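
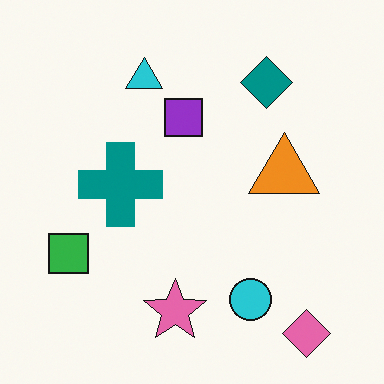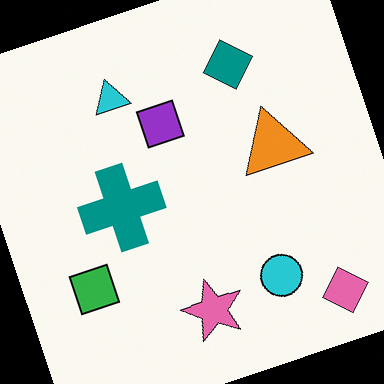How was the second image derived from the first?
The image was rotated counter-clockwise by a moderate amount.

Every shape is tilted by the same angle and the image corners show triangular fill wedges — a whole-image rotation by a non-right angle.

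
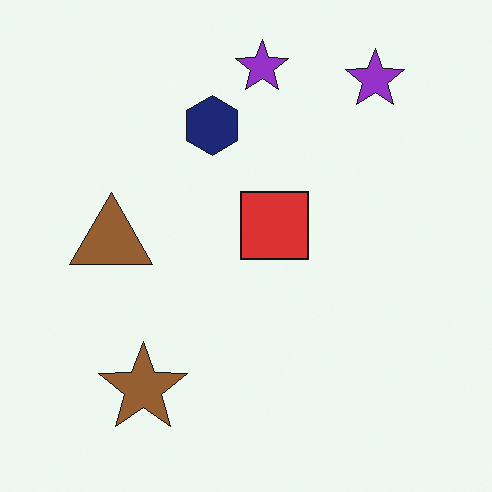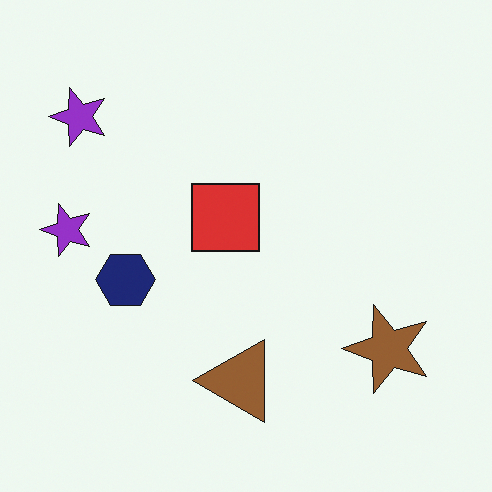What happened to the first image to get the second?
The transformation is: rotated 90° counter-clockwise.

The brown star sits in the bottom-left of the first image and the bottom-right of the second — consistent with a whole-image 90° counter-clockwise rotation.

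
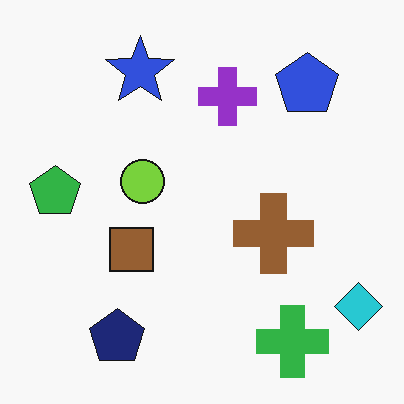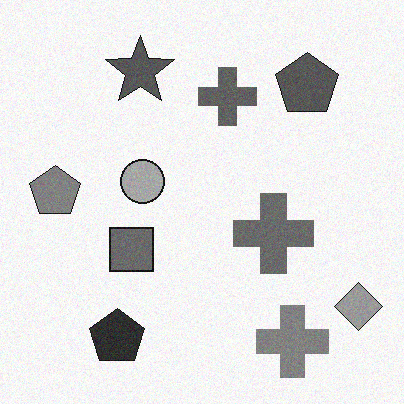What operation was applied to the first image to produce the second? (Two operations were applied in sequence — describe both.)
The transformation is: converted to grayscale, then degraded with subtle gaussian noise.

All color is removed — every shape is now a shade of grey. Random speckle covers the whole image, including the flat background.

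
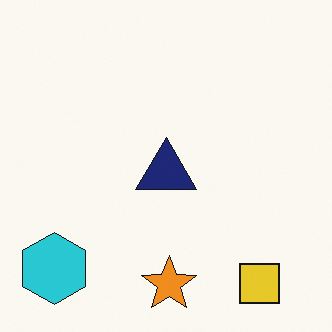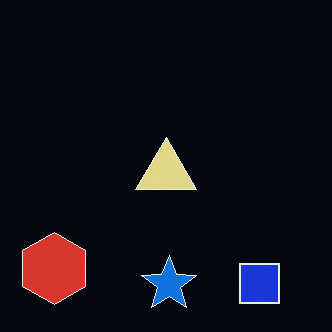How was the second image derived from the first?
It was color-inverted (negative).

The light background has become dark and every shape's color is its complement — a photographic negative.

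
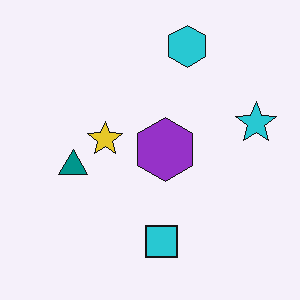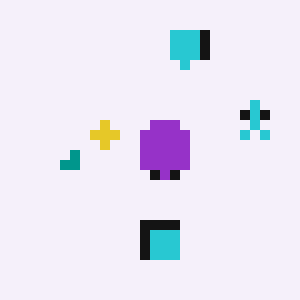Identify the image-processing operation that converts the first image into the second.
The transformation is: heavily pixelated into large blocks.

Shapes are reduced to large square blocks; fine edges and outlines are lost — a downscale-then-upscale (mosaic) effect.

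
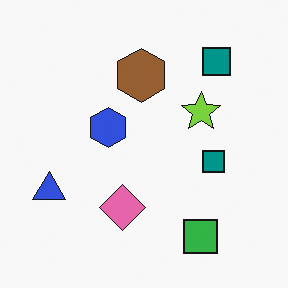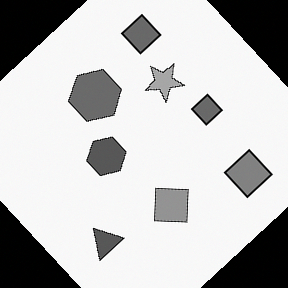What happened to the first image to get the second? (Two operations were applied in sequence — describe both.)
The second image is the first rotated counter-clockwise by a large amount — several tens of degrees, then converted to grayscale.

Every shape is tilted by the same angle and the image corners show triangular fill wedges — a whole-image rotation by a non-right angle. All color is removed — every shape is now a shade of grey.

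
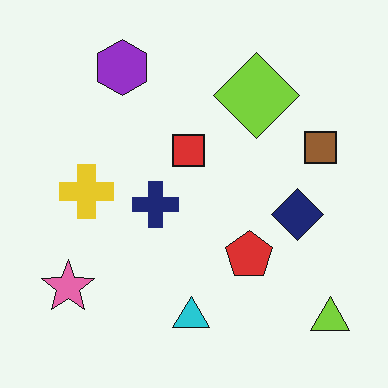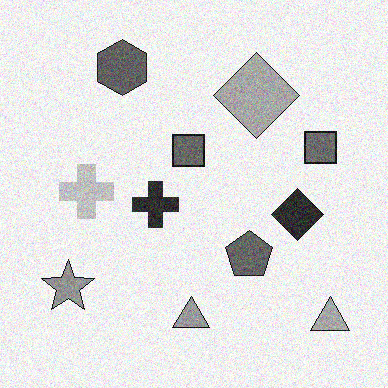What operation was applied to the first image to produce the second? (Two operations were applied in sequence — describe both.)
It was converted to grayscale, then degraded with visible gaussian noise.

All color is removed — every shape is now a shade of grey. Random speckle covers the whole image, including the flat background.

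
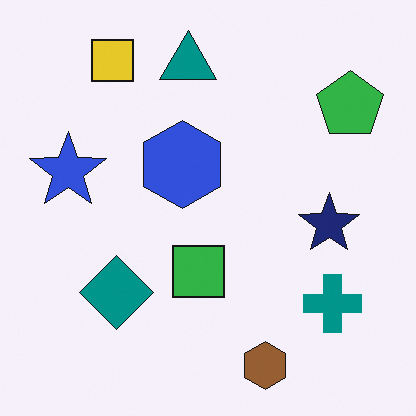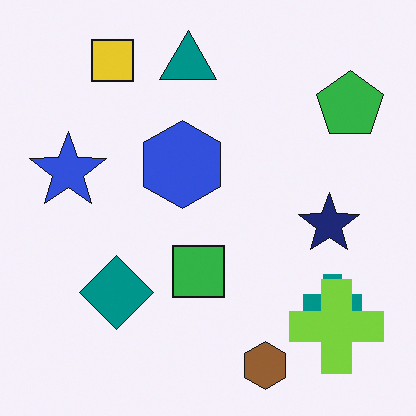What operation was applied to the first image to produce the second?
The image was overlaid with an additional lime cross.

A lime cross appears in the second image that is absent from the first.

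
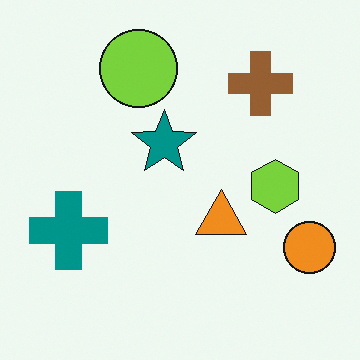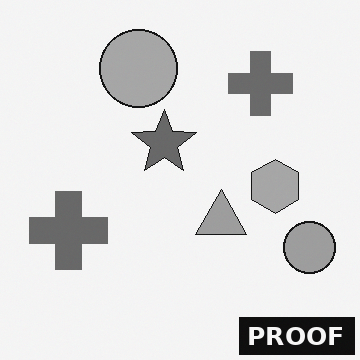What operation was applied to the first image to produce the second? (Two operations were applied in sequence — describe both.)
It was converted to grayscale, then watermarked with the text "PROOF" in the lower-right corner.

All color is removed — every shape is now a shade of grey. A dark label reading "PROOF" appears in the lower-right corner.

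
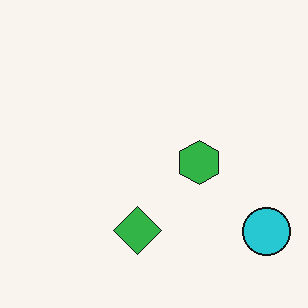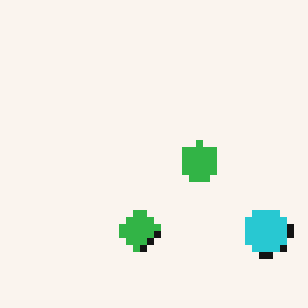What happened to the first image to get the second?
The transformation is: moderately pixelated.

Shapes are reduced to large square blocks; fine edges and outlines are lost — a downscale-then-upscale (mosaic) effect.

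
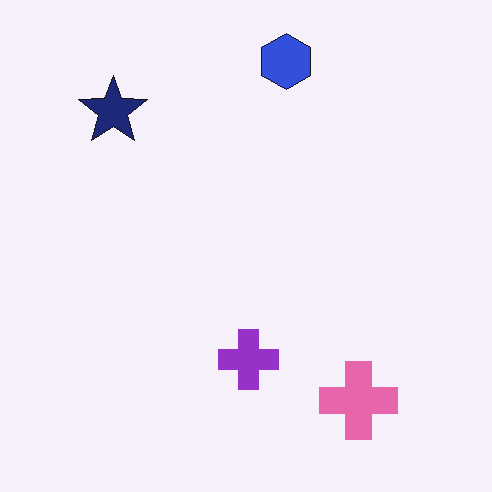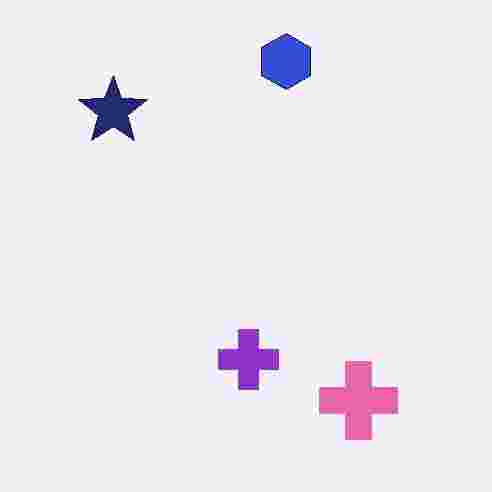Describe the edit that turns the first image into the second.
Degraded with heavy JPEG compression.

Blocky 8×8 compression artifacts appear around shape edges and the flat background shows ringing — characteristic JPEG degradation.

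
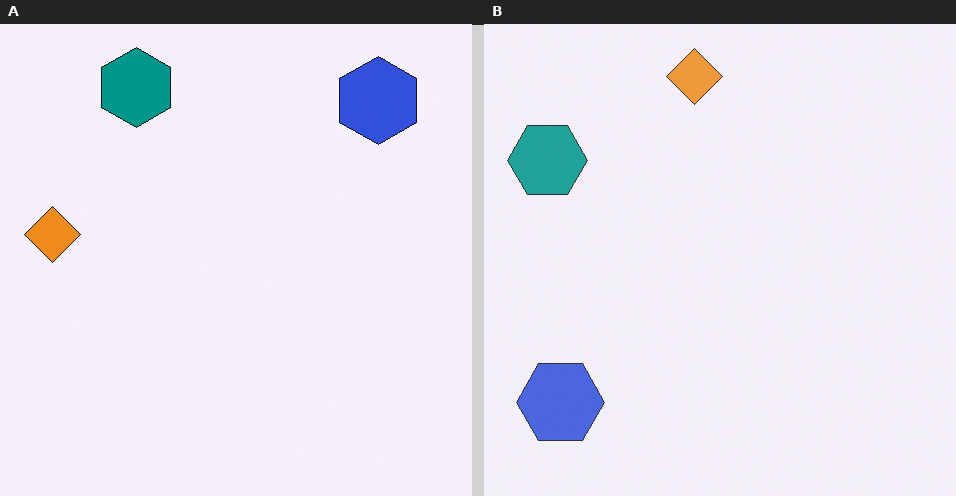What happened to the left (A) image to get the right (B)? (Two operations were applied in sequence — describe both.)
The right (B) image is the left (A) transposed (reflected across the top-left ↔ bottom-right diagonal), then given slightly reduced contrast.

Shapes have swapped their row and column positions — what was in the top-right is now in the bottom-left — a diagonal reflection. Tones are pushed toward mid-grey across the whole image — a global contrast change.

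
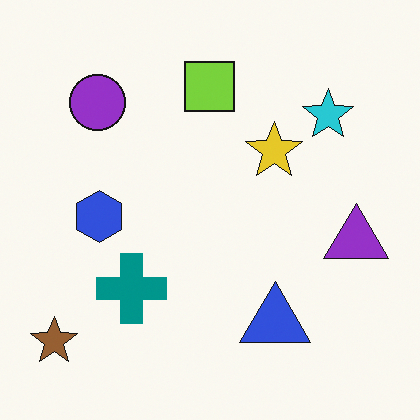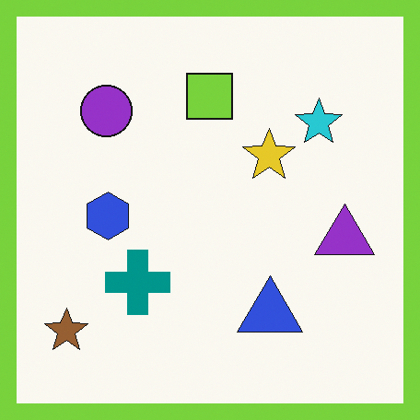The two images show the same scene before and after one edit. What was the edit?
It was framed with a lime border.

A solid lime frame runs around the edge of the second image, with the content slightly shrunk inside it.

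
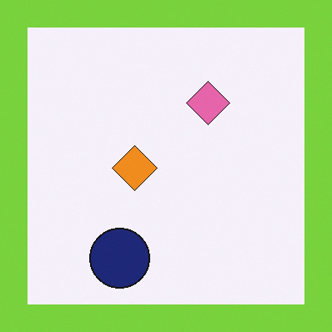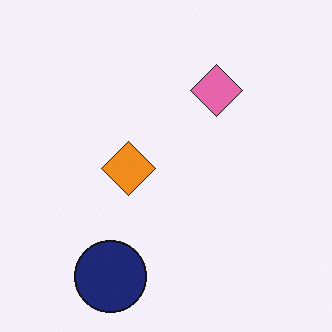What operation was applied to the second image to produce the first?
This is the original image framed with a lime border.

A solid lime frame runs around the edge of the first image, with the content slightly shrunk inside it.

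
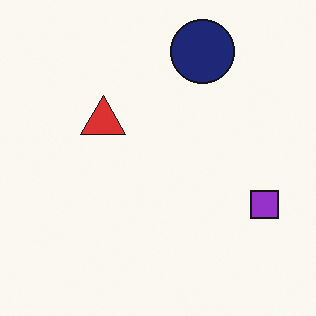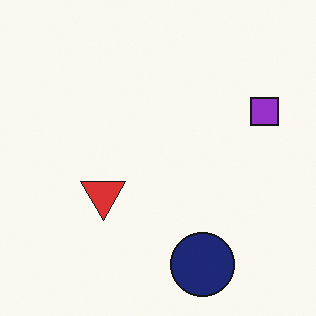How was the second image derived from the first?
The transformation is: flipped vertically (top ↔ bottom).

The navy circle is in the top of the first image and the bottom of the second — shapes on opposite sides of the horizontal midline have swapped in a mirror flip.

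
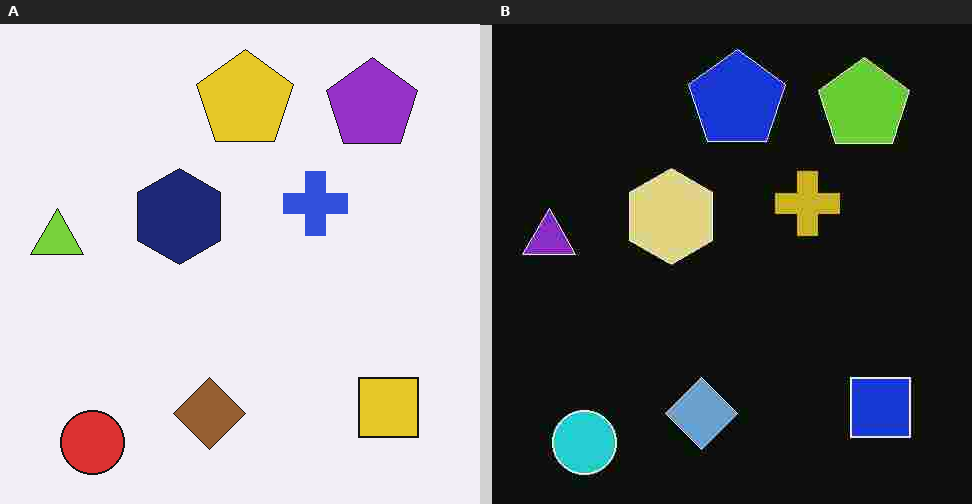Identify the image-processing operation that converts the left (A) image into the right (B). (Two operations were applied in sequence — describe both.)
The transformation is: color-inverted (negative), then heavily JPEG-compressed with obvious blocking artifacts.

The light background has become dark and every shape's color is its complement — a photographic negative. Blocky 8×8 compression artifacts appear around shape edges and the flat background shows ringing — characteristic JPEG degradation.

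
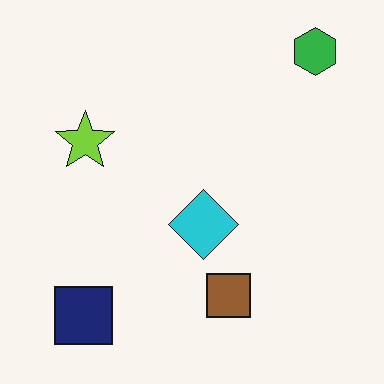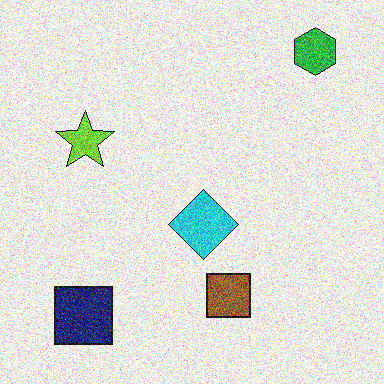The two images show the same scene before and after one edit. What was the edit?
Degraded with a thick layer of grain.

Random speckle covers the whole image, including the flat background.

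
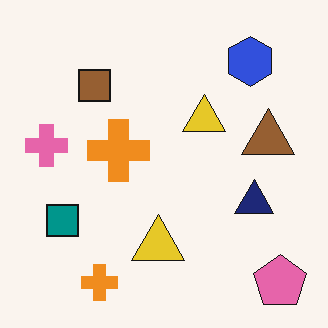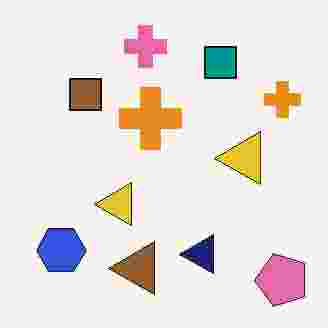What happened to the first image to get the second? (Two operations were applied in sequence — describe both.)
This is the original image degraded with heavy JPEG compression, then transposed (reflected across the top-left ↔ bottom-right diagonal).

Blocky 8×8 compression artifacts appear around shape edges and the flat background shows ringing — characteristic JPEG degradation. Shapes have swapped their row and column positions — what was in the top-right is now in the bottom-left — a diagonal reflection.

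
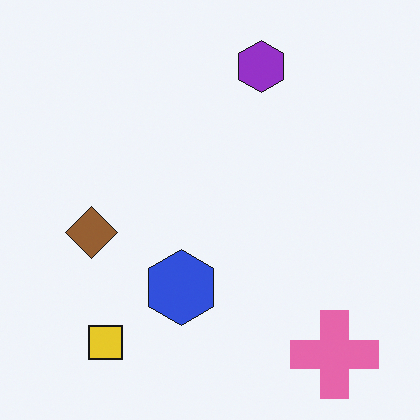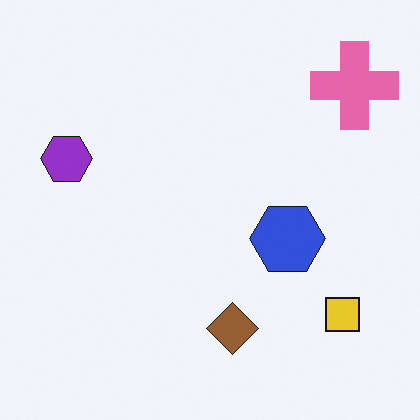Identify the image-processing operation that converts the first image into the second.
This is the original image rotated 90° counter-clockwise.

The pink cross sits in the bottom-right of the first image and the top-right of the second — consistent with a whole-image 90° counter-clockwise rotation.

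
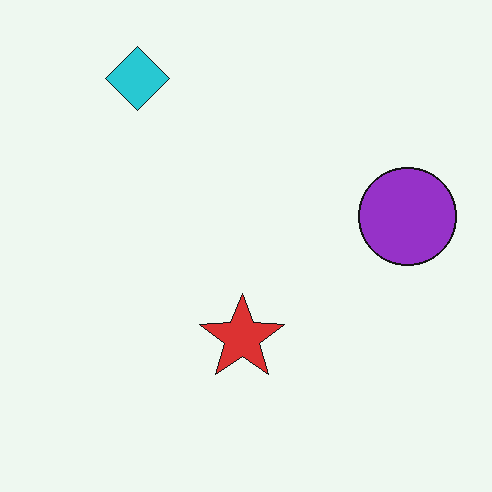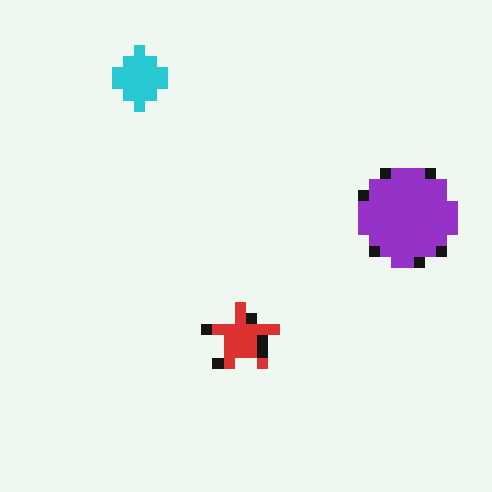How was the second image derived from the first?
This is the original image heavily pixelated into large blocks.

Shapes are reduced to large square blocks; fine edges and outlines are lost — a downscale-then-upscale (mosaic) effect.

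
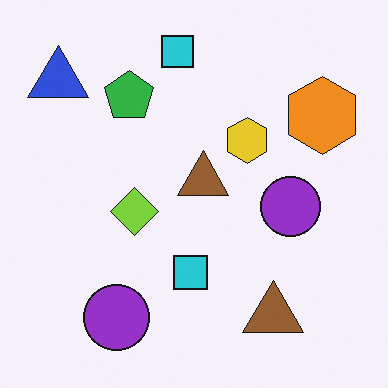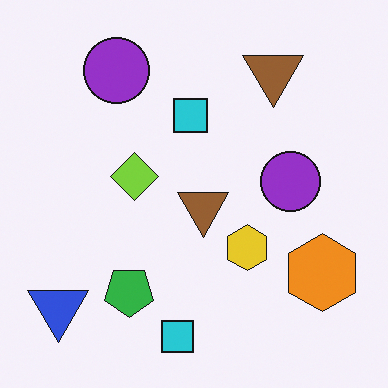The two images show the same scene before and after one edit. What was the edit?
This is the original image flipped vertically (top ↔ bottom).

The blue triangle is in the top-left of the first image and the bottom-left of the second — shapes on opposite sides of the horizontal midline have swapped in a mirror flip.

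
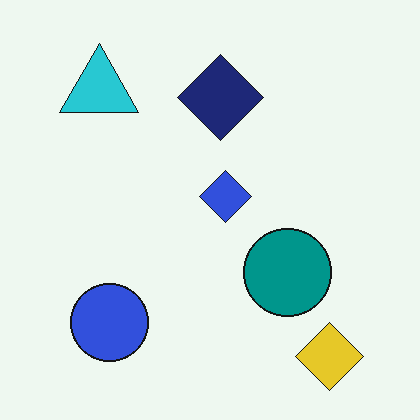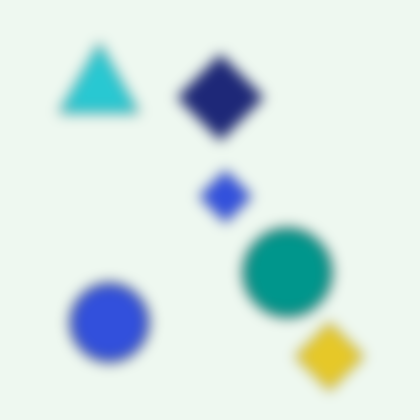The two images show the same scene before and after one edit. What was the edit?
Heavily blurred.

Shape edges and outlines are uniformly softened across the whole image.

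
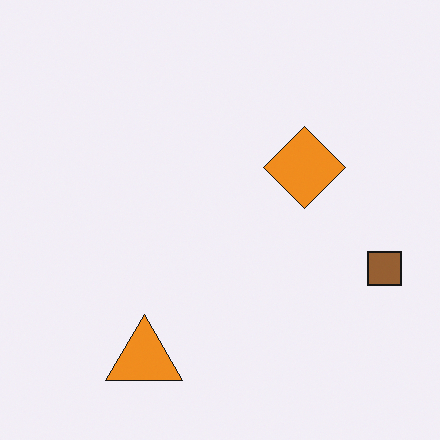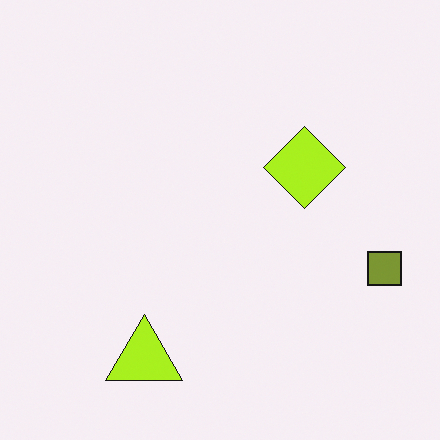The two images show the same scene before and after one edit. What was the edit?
Hue-shifted by a small amount.

Every shape's color has rotated by the same amount around the hue wheel — a uniform hue shift.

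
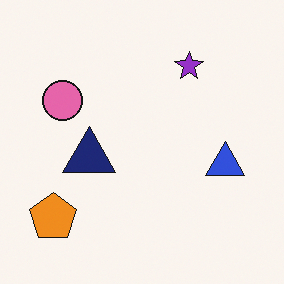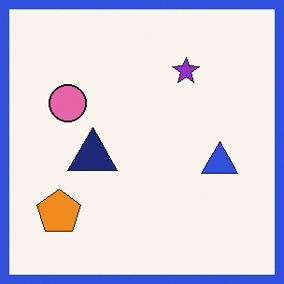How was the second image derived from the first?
This is the original image framed with a blue border.

A solid blue frame runs around the edge of the second image, with the content slightly shrunk inside it.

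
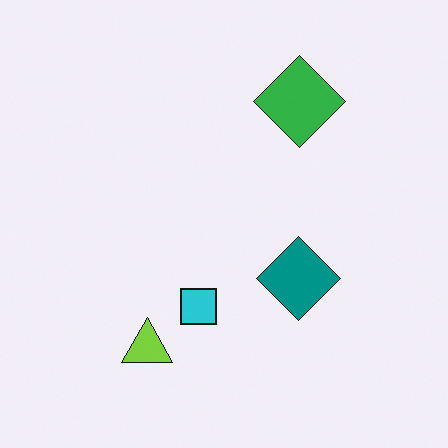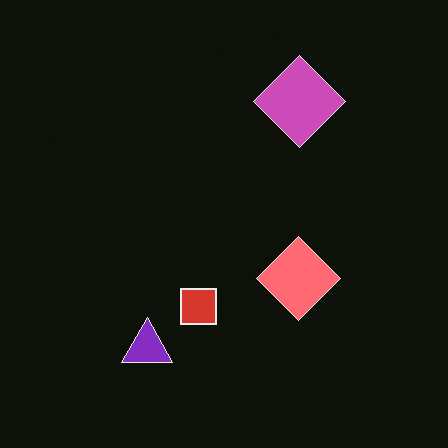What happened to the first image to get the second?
The image was color-inverted (negative).

The light background has become dark and every shape's color is its complement — a photographic negative.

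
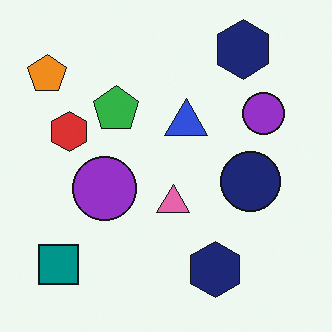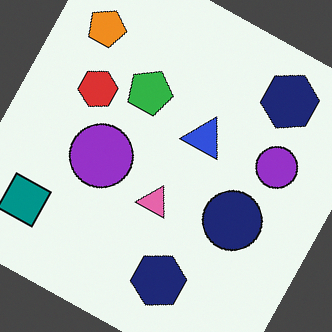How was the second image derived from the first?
This is the original image rotated clockwise by a moderate amount.

Every shape is tilted by the same angle and the image corners show triangular fill wedges — a whole-image rotation by a non-right angle.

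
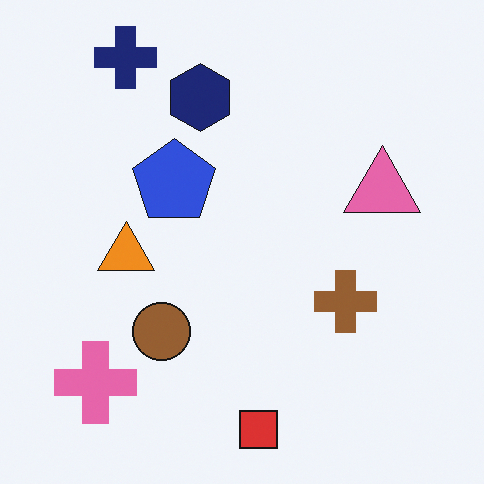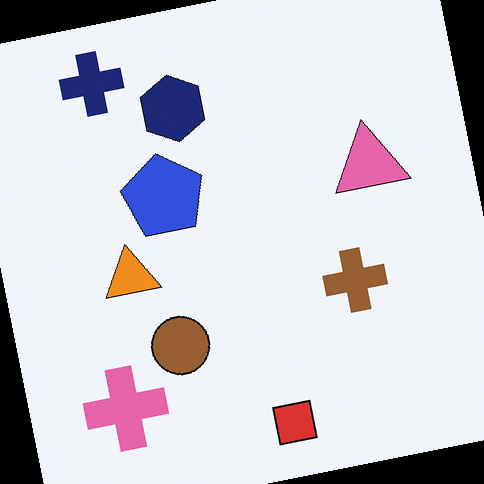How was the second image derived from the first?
This is the original image rotated counter-clockwise by a small amount.

Every shape is tilted by the same angle and the image corners show triangular fill wedges — a whole-image rotation by a non-right angle.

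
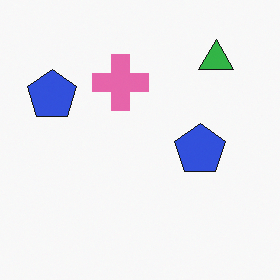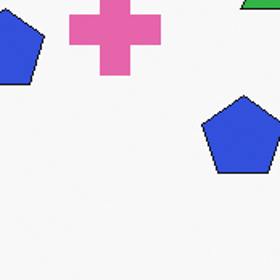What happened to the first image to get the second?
The transformation is: cropped to a modestly smaller region and rescaled.

The visible shapes are larger and the field of view is narrower; shapes near the original edges may be partly or wholly outside the frame — a crop-and-rescale.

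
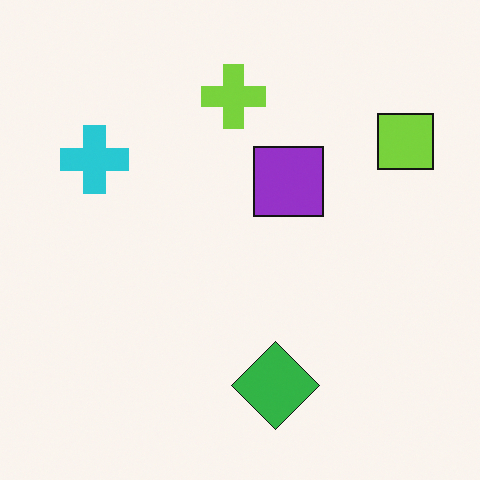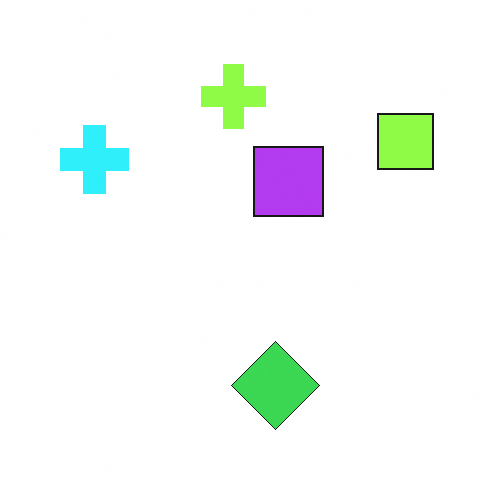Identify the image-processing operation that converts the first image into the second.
The second image is the first brightened a little.

Every pixel — background and shapes alike — is uniformly brightened.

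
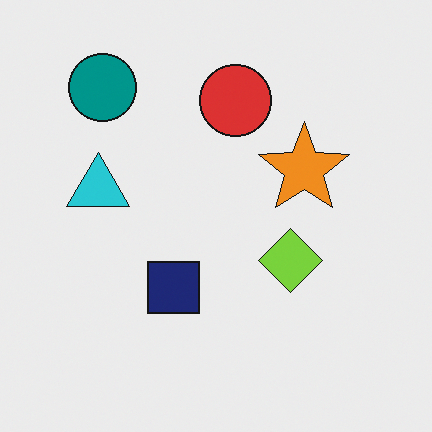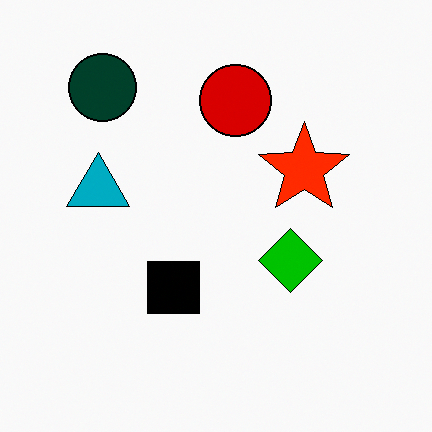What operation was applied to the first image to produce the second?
Boosted in contrast.

Tones are pushed away from mid-grey across the whole image — a global contrast change.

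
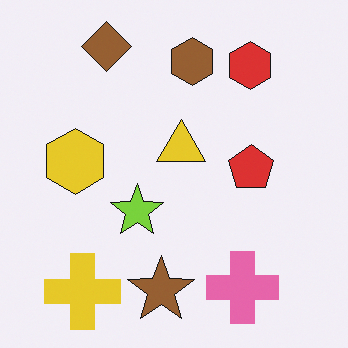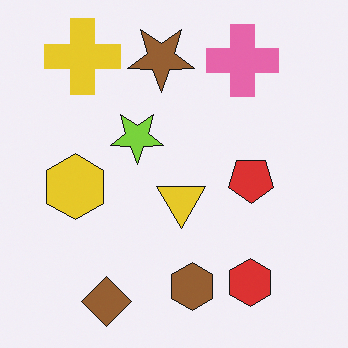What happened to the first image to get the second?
It was flipped vertically (top ↔ bottom).

The brown diamond is in the top-left of the first image and the bottom-left of the second — shapes on opposite sides of the horizontal midline have swapped in a mirror flip.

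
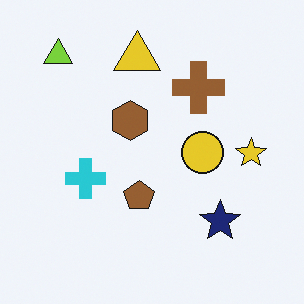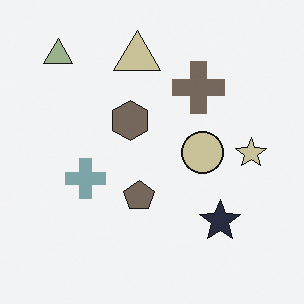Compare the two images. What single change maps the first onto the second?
The second image is the first heavily desaturated.

All colors are more muted and greyish — a global saturation change.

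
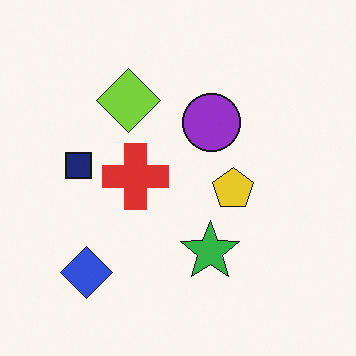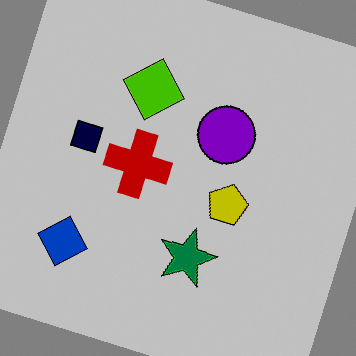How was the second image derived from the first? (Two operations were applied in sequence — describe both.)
The second image is the first rotated clockwise by a clearly visible amount, then heavily posterized to just a handful of flat colors.

Every shape is tilted by the same angle and the image corners show triangular fill wedges — a whole-image rotation by a non-right angle. Each flat color has snapped to a coarser quantized level — most visibly, the near-white background has dropped to a flat grey.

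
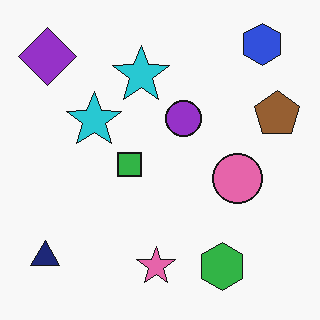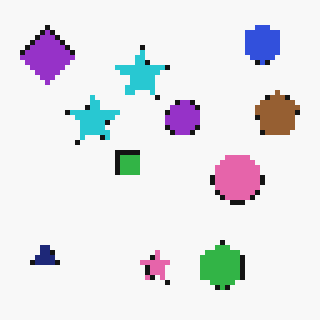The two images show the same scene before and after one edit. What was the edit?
The image was mildly pixelated.

Shapes are reduced to large square blocks; fine edges and outlines are lost — a downscale-then-upscale (mosaic) effect.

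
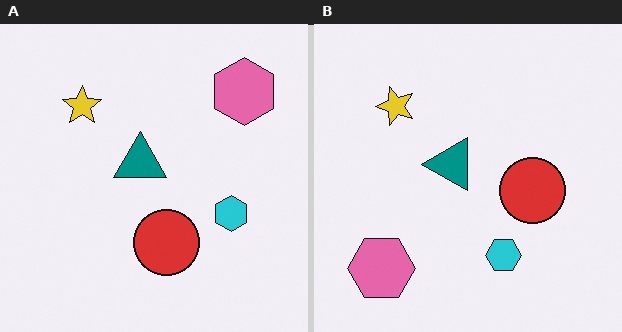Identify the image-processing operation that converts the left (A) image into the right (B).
The right (B) image is the left (A) transposed (reflected across the top-left ↔ bottom-right diagonal).

Shapes have swapped their row and column positions — what was in the top-right is now in the bottom-left — a diagonal reflection.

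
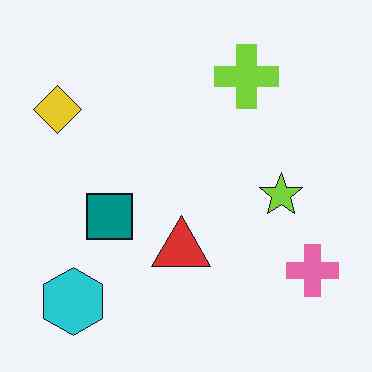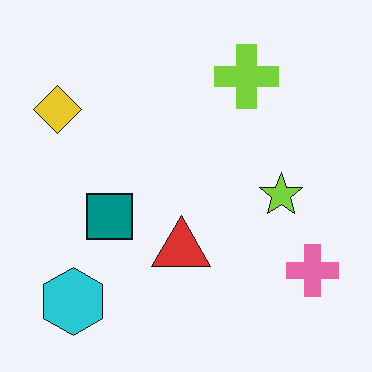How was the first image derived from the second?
This is the original image JPEG-compressed with visible artifacts.

Blocky 8×8 compression artifacts appear around shape edges and the flat background shows ringing — characteristic JPEG degradation.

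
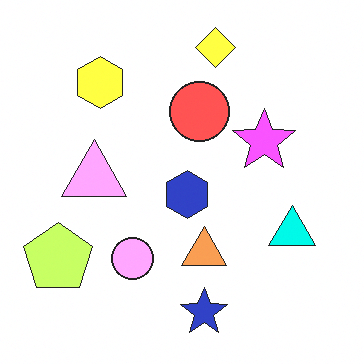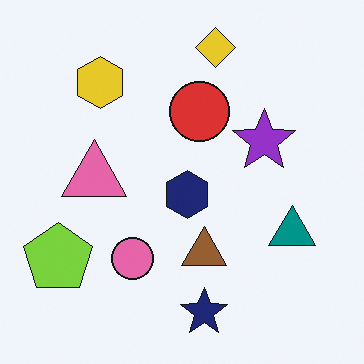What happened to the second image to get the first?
The first image is the second brightened a lot.

Every pixel — background and shapes alike — is uniformly brightened.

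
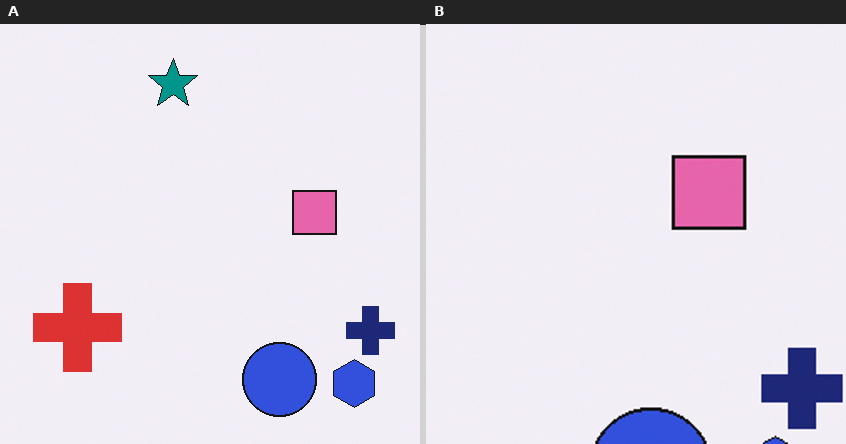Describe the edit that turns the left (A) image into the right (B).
The transformation is: cropped tightly and scaled back up.

The visible shapes are larger and the field of view is narrower; shapes near the original edges may be partly or wholly outside the frame — a crop-and-rescale.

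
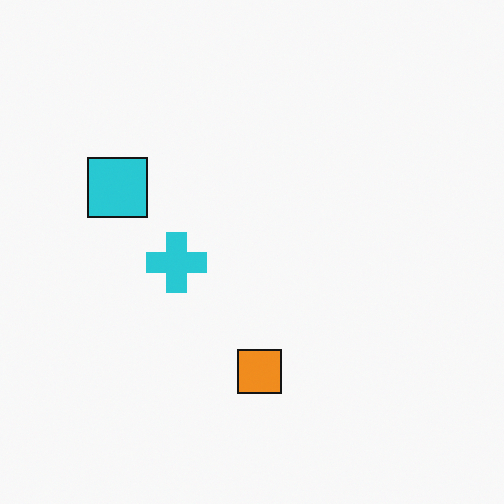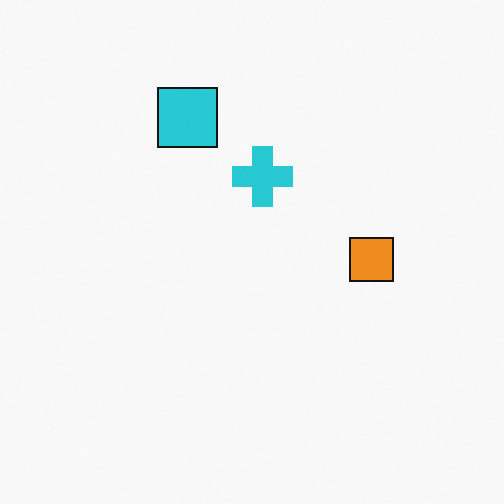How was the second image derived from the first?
The transformation is: transposed (reflected across the top-left ↔ bottom-right diagonal).

Shapes have swapped their row and column positions — what was in the top-right is now in the bottom-left — a diagonal reflection.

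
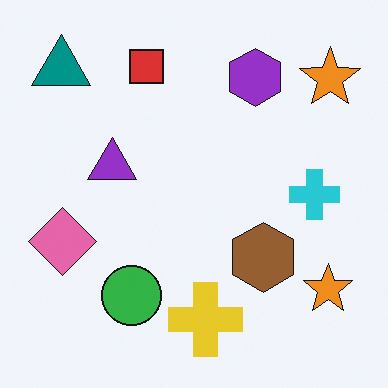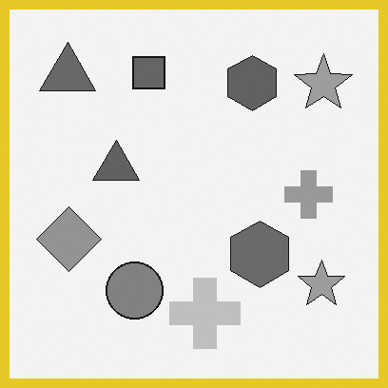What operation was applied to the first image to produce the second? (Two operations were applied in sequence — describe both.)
This is the original image converted to grayscale, then framed with a yellow border.

All color is removed — every shape is now a shade of grey. A solid yellow frame runs around the edge of the second image, with the content slightly shrunk inside it.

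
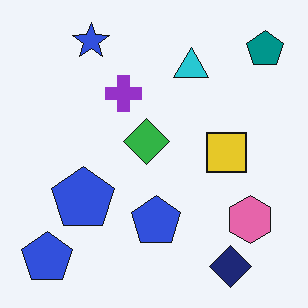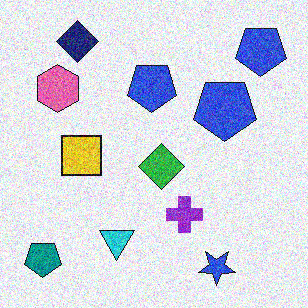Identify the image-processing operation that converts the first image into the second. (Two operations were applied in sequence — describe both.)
The transformation is: degraded with strong gaussian noise, then rotated 180°.

Random speckle covers the whole image, including the flat background. The teal pentagon sits in the top-right of the first image and the bottom-left of the second — consistent with a whole-image 180° rotation.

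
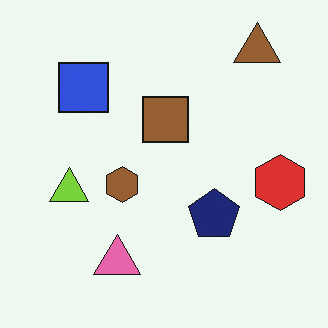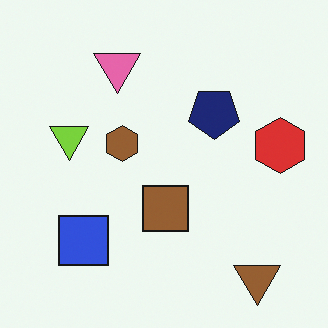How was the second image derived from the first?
The image was flipped vertically (top ↔ bottom).

The brown triangle is in the top-right of the first image and the bottom-right of the second — shapes on opposite sides of the horizontal midline have swapped in a mirror flip.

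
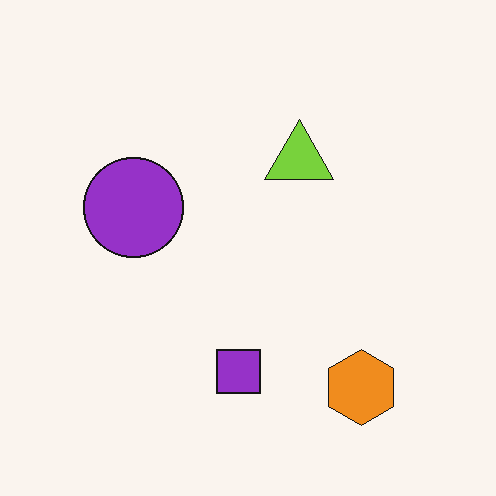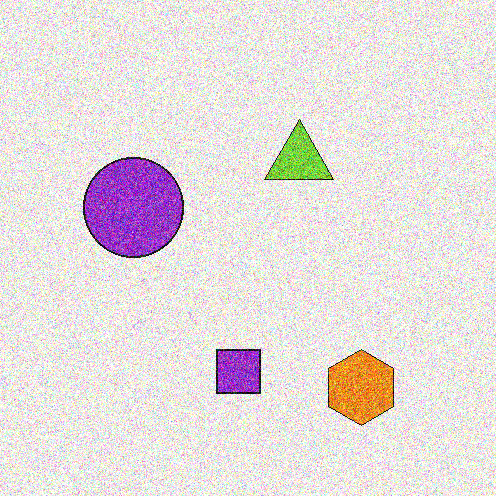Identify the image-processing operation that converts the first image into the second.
The second image is the first degraded with heavy additive noise.

Random speckle covers the whole image, including the flat background.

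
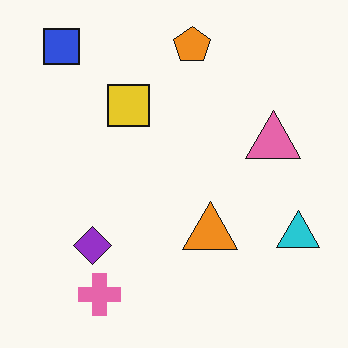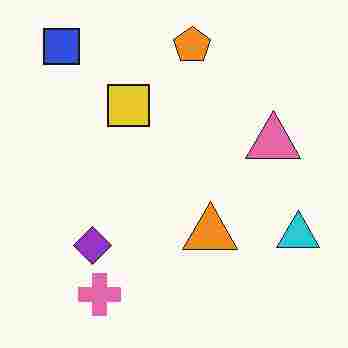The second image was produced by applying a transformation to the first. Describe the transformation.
Heavily JPEG-compressed with obvious blocking artifacts.

Blocky 8×8 compression artifacts appear around shape edges and the flat background shows ringing — characteristic JPEG degradation.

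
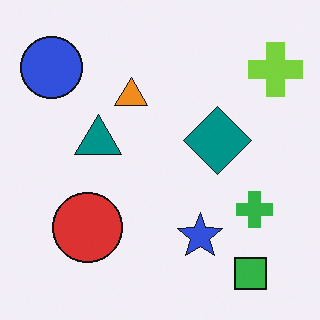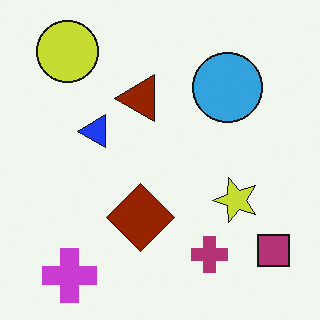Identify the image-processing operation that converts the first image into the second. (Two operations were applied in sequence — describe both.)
The second image is the first transposed (reflected across the top-left ↔ bottom-right diagonal), then hue-shifted through roughly half the color wheel.

Shapes have swapped their row and column positions — what was in the top-right is now in the bottom-left — a diagonal reflection. Every shape's color has rotated by the same amount around the hue wheel — a uniform hue shift.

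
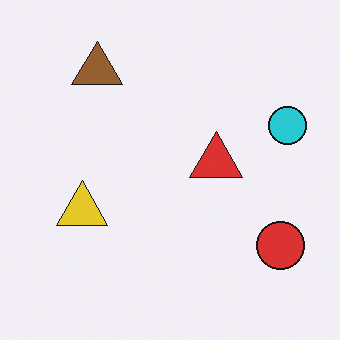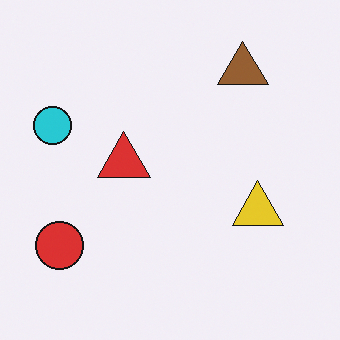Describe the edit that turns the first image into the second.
The transformation is: flipped horizontally (left ↔ right).

The cyan circle is in the right of the first image and the left of the second — shapes on opposite sides of the vertical midline have swapped in a mirror flip.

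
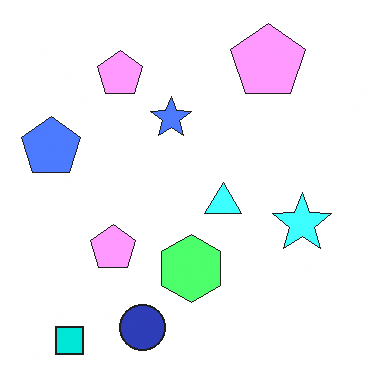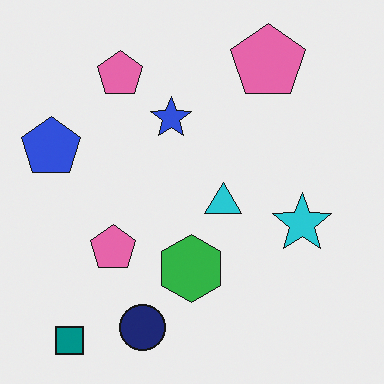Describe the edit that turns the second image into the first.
It was brightened a lot.

Every pixel — background and shapes alike — is uniformly brightened.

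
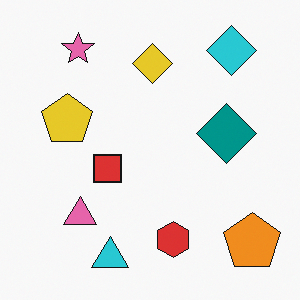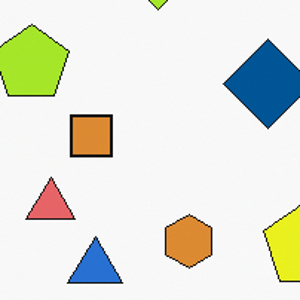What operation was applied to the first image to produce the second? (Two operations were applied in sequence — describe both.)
The transformation is: hue-shifted by a small amount, then cropped to a modestly smaller region and rescaled.

Every shape's color has rotated by the same amount around the hue wheel — a uniform hue shift. The visible shapes are larger and the field of view is narrower; shapes near the original edges may be partly or wholly outside the frame — a crop-and-rescale.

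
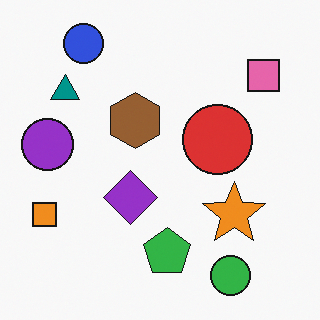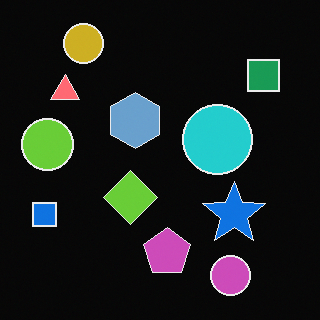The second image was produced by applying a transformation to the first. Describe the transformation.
The image was color-inverted (negative).

The light background has become dark and every shape's color is its complement — a photographic negative.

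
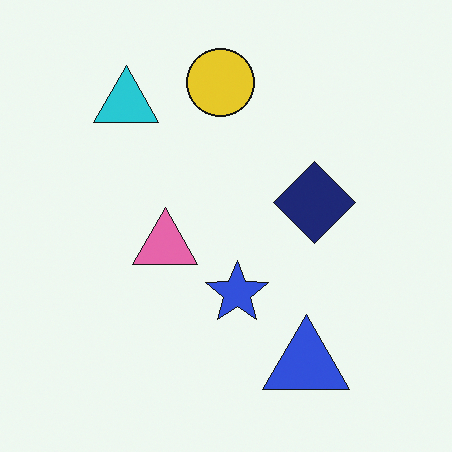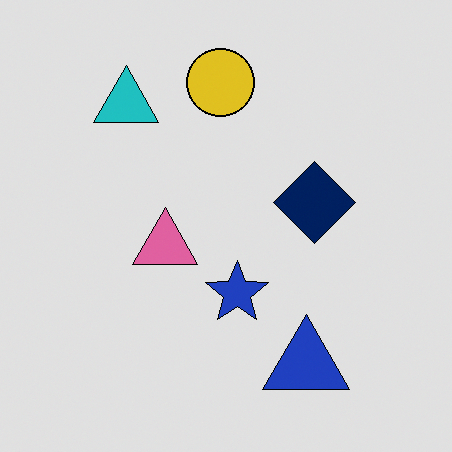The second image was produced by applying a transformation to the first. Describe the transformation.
It was posterized to a reduced palette.

Each flat color has snapped to a coarser quantized level — most visibly, the near-white background has dropped to a flat grey.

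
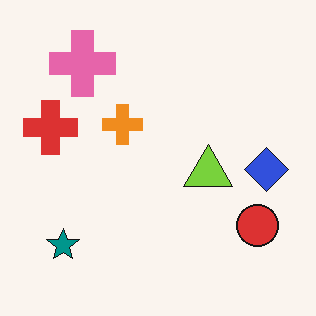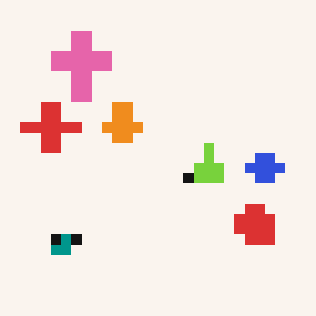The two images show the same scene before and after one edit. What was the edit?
The second image is the first heavily pixelated into large blocks.

Shapes are reduced to large square blocks; fine edges and outlines are lost — a downscale-then-upscale (mosaic) effect.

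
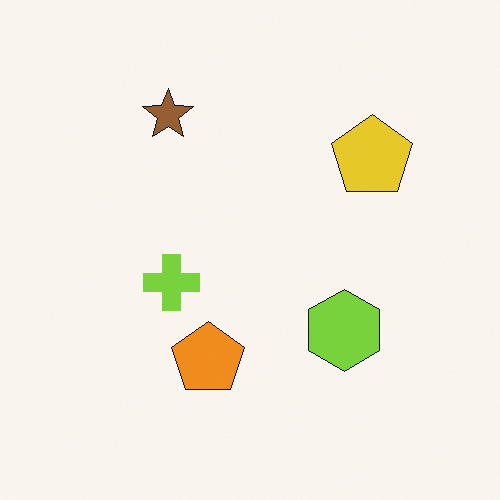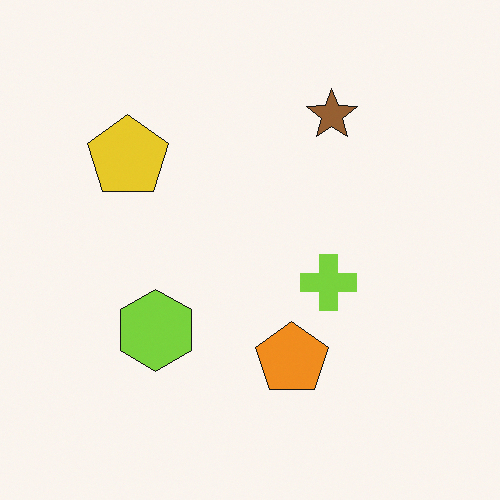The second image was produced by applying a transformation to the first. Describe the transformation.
The transformation is: flipped horizontally (left ↔ right).

The yellow pentagon is in the top-right of the first image and the top-left of the second — shapes on opposite sides of the vertical midline have swapped in a mirror flip.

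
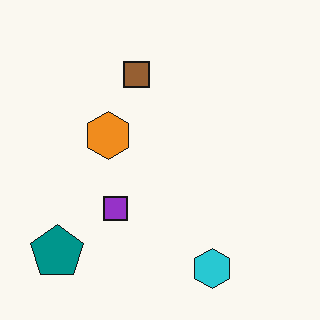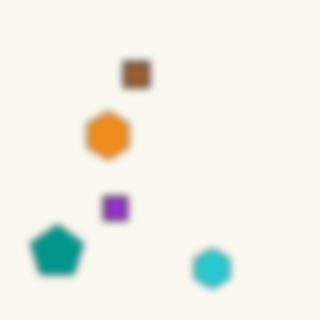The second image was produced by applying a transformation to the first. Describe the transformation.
The second image is the first moderately blurred.

Shape edges and outlines are uniformly softened across the whole image.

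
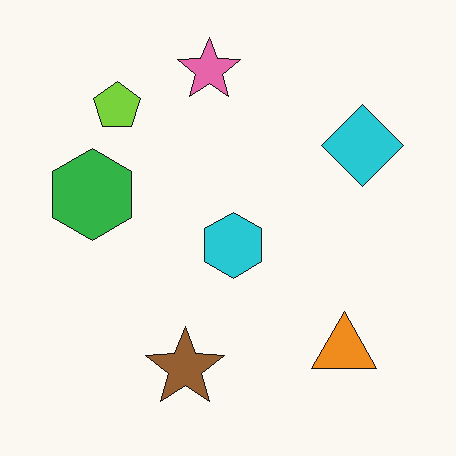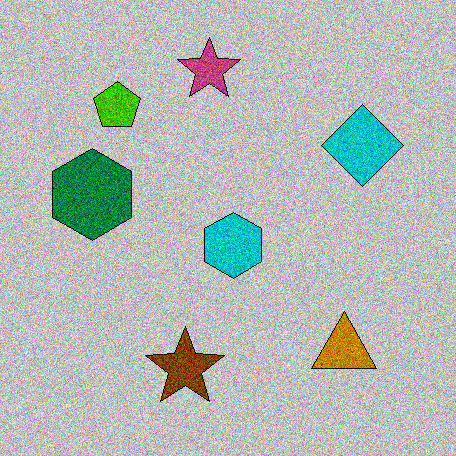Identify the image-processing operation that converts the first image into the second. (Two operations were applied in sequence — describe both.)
The transformation is: heavily posterized to just a handful of flat colors, then degraded with strong gaussian noise.

Each flat color has snapped to a coarser quantized level — most visibly, the near-white background has dropped to a flat grey. Random speckle covers the whole image, including the flat background.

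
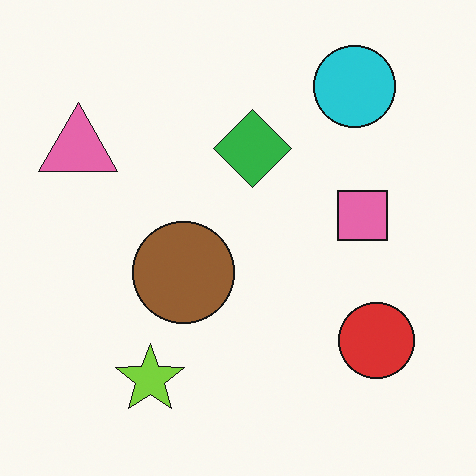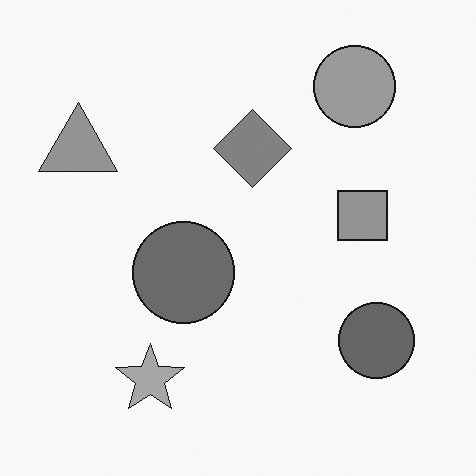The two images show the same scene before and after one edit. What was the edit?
The image was converted to grayscale.

All color is removed — every shape is now a shade of grey.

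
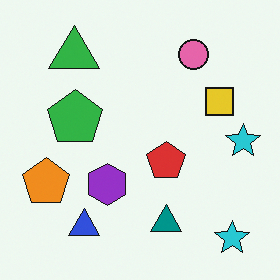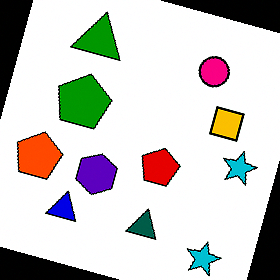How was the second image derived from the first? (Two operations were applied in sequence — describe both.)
Rotated clockwise by a moderate amount, then boosted in contrast.

Every shape is tilted by the same angle and the image corners show triangular fill wedges — a whole-image rotation by a non-right angle. Tones are pushed away from mid-grey across the whole image — a global contrast change.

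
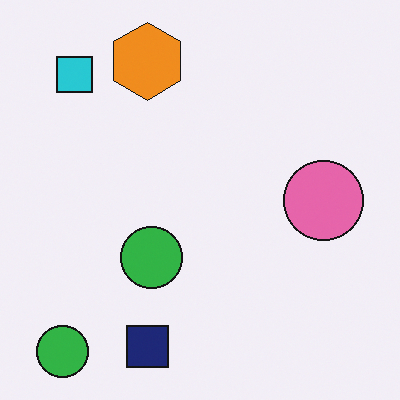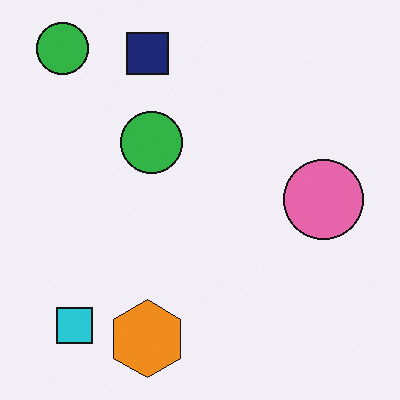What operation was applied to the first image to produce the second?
It was flipped vertically (top ↔ bottom).

The navy square is in the bottom of the first image and the top of the second — shapes on opposite sides of the horizontal midline have swapped in a mirror flip.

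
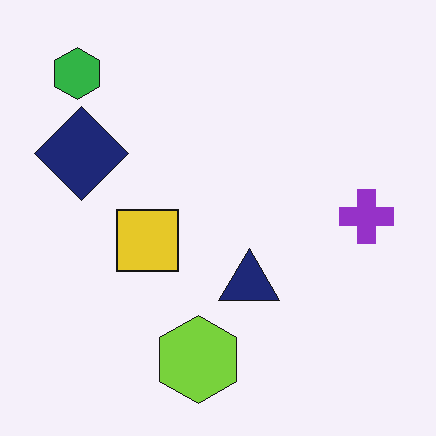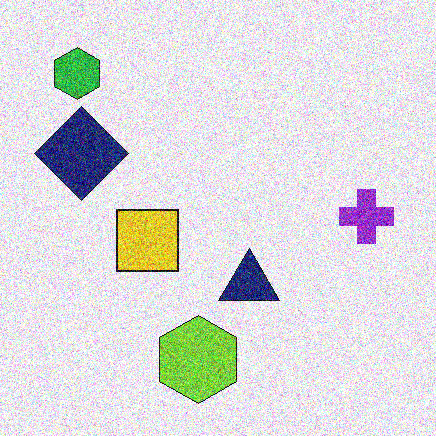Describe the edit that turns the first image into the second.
Degraded with strong gaussian noise.

Random speckle covers the whole image, including the flat background.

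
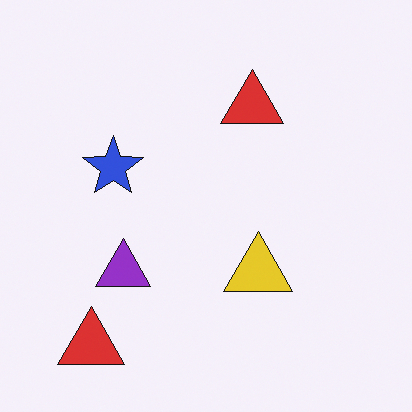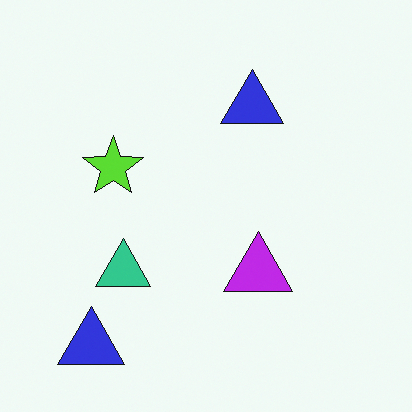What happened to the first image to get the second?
The image was hue-shifted by a large amount.

Every shape's color has rotated by the same amount around the hue wheel — a uniform hue shift.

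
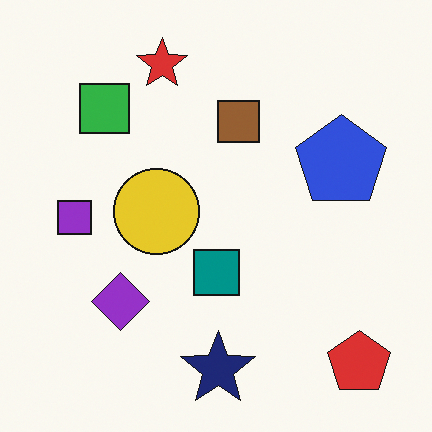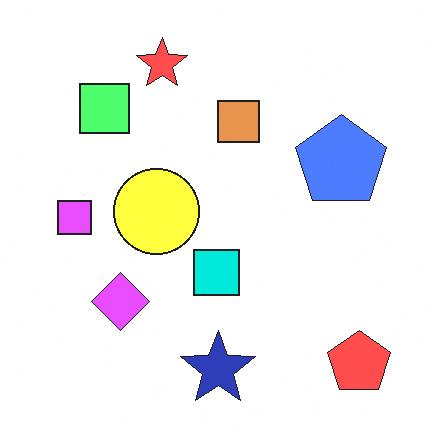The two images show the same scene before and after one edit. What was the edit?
Brightened a lot.

Every pixel — background and shapes alike — is uniformly brightened.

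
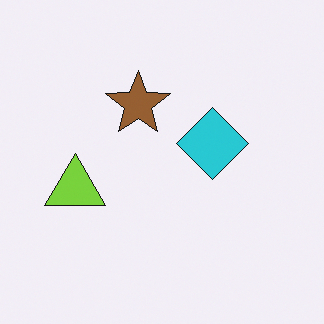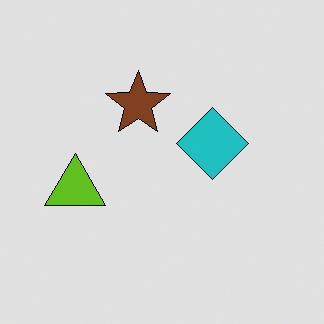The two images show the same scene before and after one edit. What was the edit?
Posterized to a reduced palette.

Each flat color has snapped to a coarser quantized level — most visibly, the near-white background has dropped to a flat grey.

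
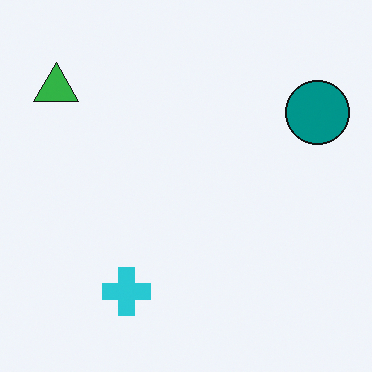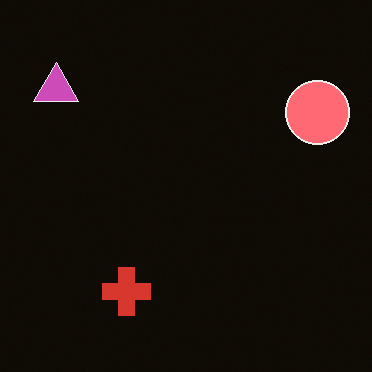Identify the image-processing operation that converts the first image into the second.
The second image is the first color-inverted (negative).

The light background has become dark and every shape's color is its complement — a photographic negative.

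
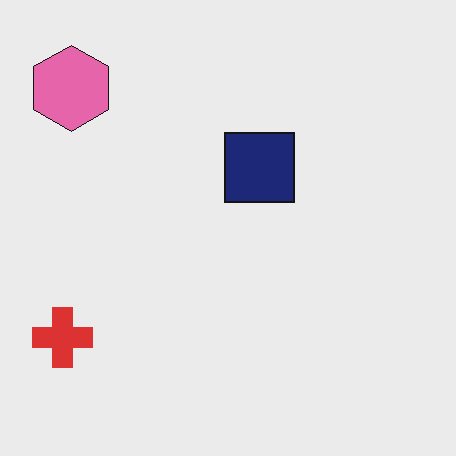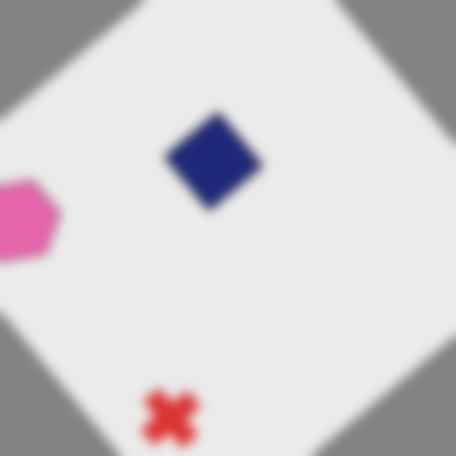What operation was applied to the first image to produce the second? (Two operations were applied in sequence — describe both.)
The transformation is: rotated counter-clockwise by a large amount — several tens of degrees, then strongly gaussian-blurred.

Every shape is tilted by the same angle and the image corners show triangular fill wedges — a whole-image rotation by a non-right angle. Shape edges and outlines are uniformly softened across the whole image.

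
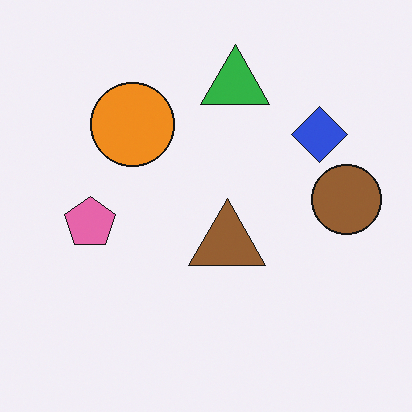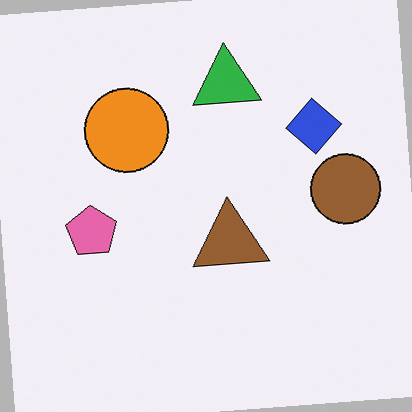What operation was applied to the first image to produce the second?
This is the original image rotated counter-clockwise by a slight angle.

Every shape is tilted by the same angle and the image corners show triangular fill wedges — a whole-image rotation by a non-right angle.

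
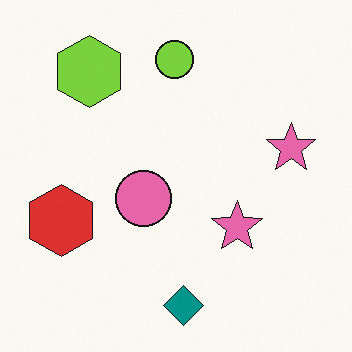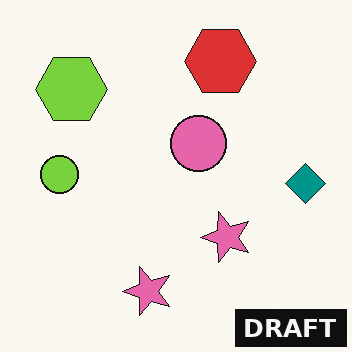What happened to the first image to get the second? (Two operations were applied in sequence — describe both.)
The image was transposed (reflected across the top-left ↔ bottom-right diagonal), then watermarked with the text "DRAFT" in the lower-right corner.

Shapes have swapped their row and column positions — what was in the top-right is now in the bottom-left — a diagonal reflection. A dark label reading "DRAFT" appears in the lower-right corner.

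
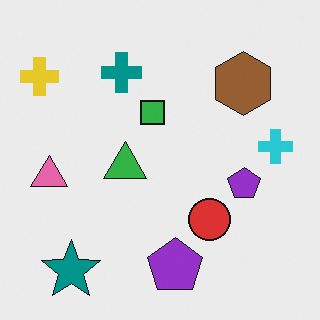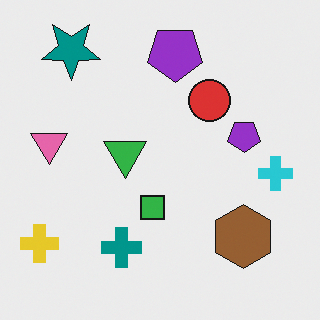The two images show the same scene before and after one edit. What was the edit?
The transformation is: flipped vertically (top ↔ bottom).

The teal star is in the bottom-left of the first image and the top-left of the second — shapes on opposite sides of the horizontal midline have swapped in a mirror flip.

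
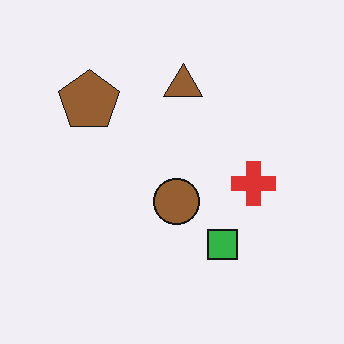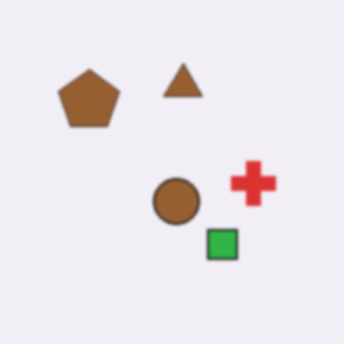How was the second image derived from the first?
Lightly blurred.

Shape edges and outlines are uniformly softened across the whole image.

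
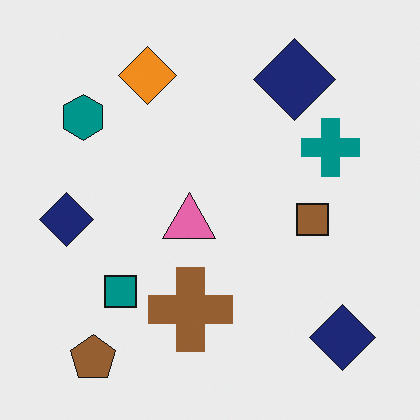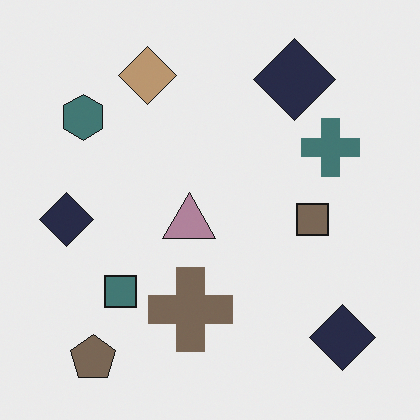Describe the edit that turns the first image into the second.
The image was heavily desaturated.

All colors are more muted and greyish — a global saturation change.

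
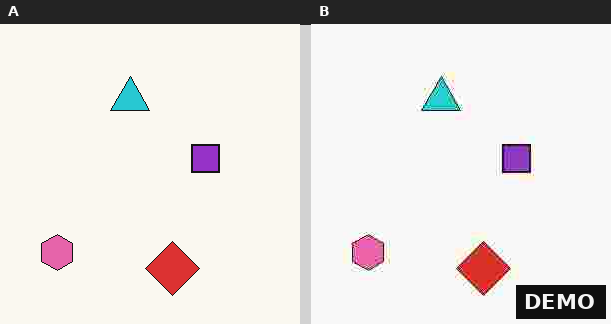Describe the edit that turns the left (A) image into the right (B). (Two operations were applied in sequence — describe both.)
The transformation is: heavily JPEG-compressed with obvious blocking artifacts, then watermarked with the text "DEMO" in the lower-right corner.

Blocky 8×8 compression artifacts appear around shape edges and the flat background shows ringing — characteristic JPEG degradation. A dark label reading "DEMO" appears in the lower-right corner.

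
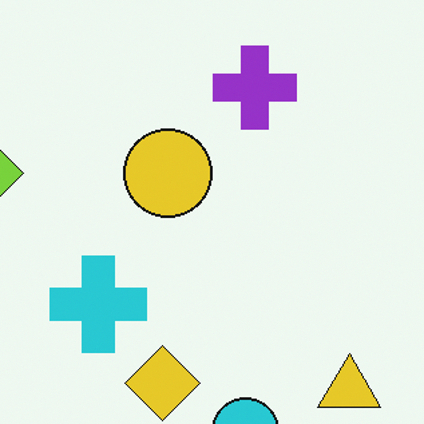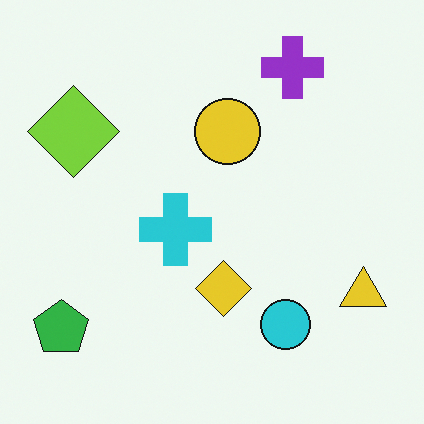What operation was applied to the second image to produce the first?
Cropped slightly and scaled back up.

The visible shapes are larger and the field of view is narrower; shapes near the original edges may be partly or wholly outside the frame — a crop-and-rescale.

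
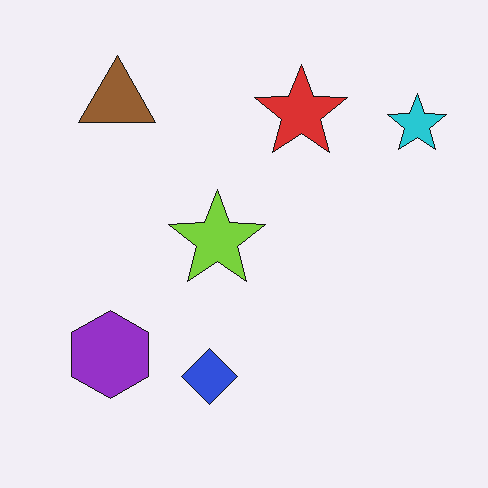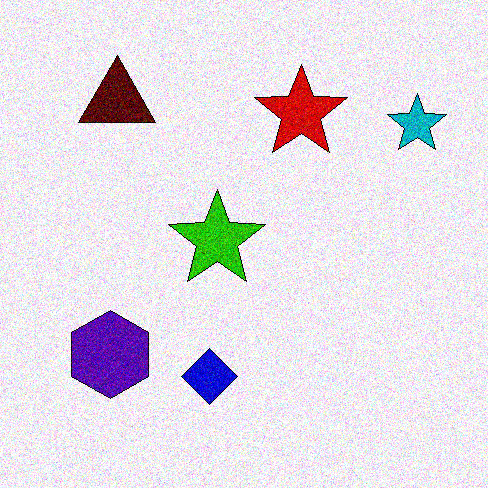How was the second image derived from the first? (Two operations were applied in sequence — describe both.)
The second image is the first boosted in contrast, then degraded with a thick layer of grain.

Tones are pushed away from mid-grey across the whole image — a global contrast change. Random speckle covers the whole image, including the flat background.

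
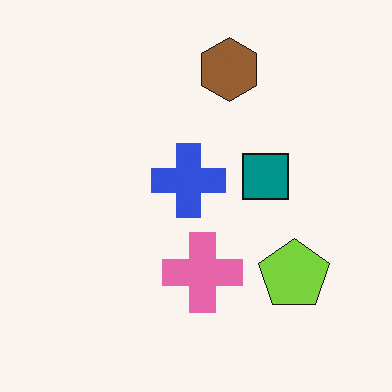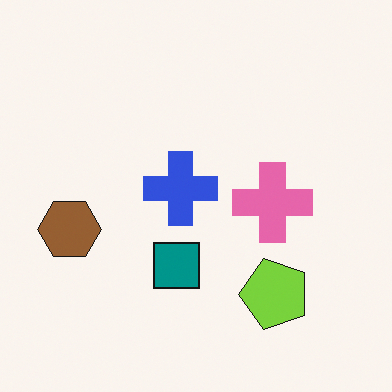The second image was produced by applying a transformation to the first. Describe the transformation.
Transposed (reflected across the top-left ↔ bottom-right diagonal).

Shapes have swapped their row and column positions — what was in the top-right is now in the bottom-left — a diagonal reflection.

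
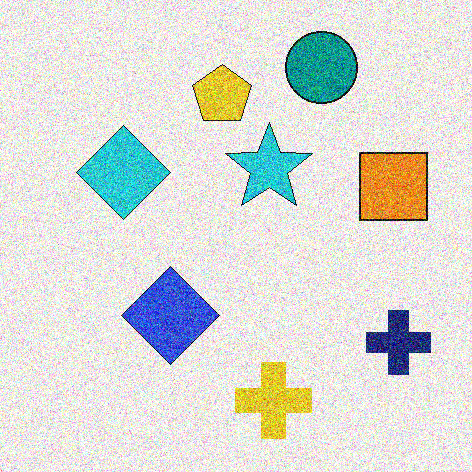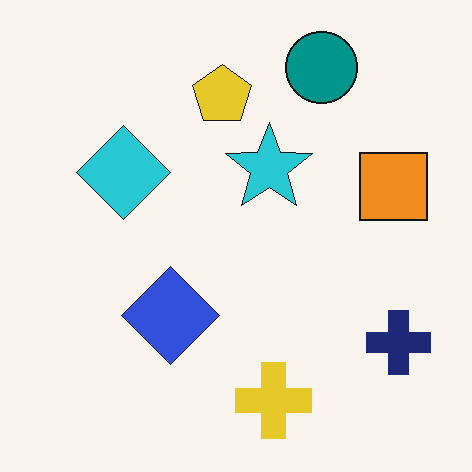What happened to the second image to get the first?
Degraded with a thick layer of grain.

Random speckle covers the whole image, including the flat background.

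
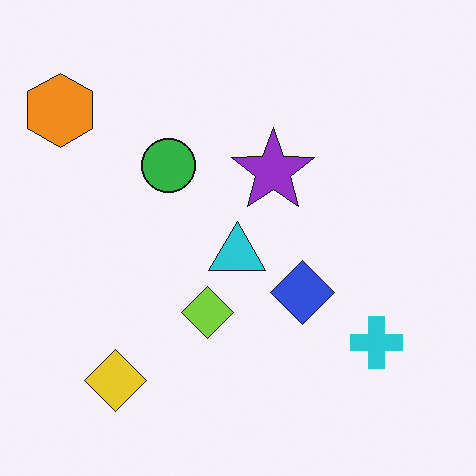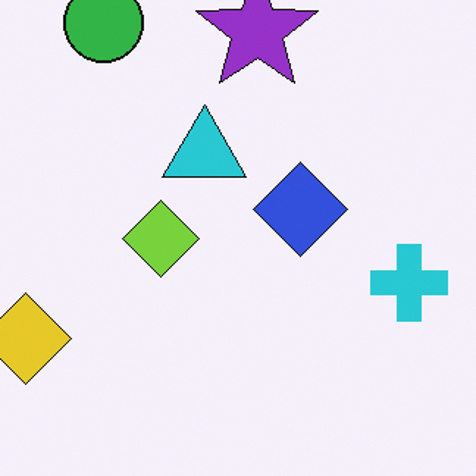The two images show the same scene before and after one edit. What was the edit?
Cropped slightly and scaled back up.

The visible shapes are larger and the field of view is narrower; shapes near the original edges may be partly or wholly outside the frame — a crop-and-rescale.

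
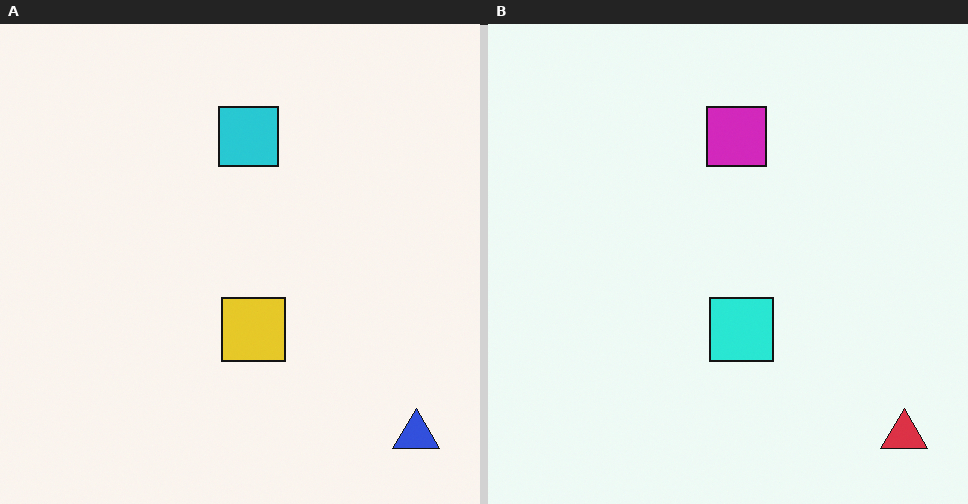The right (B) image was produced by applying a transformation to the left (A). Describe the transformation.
The right (B) image is the left (A) hue-shifted by a moderate amount.

Every shape's color has rotated by the same amount around the hue wheel — a uniform hue shift.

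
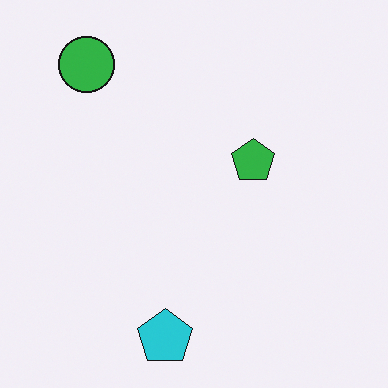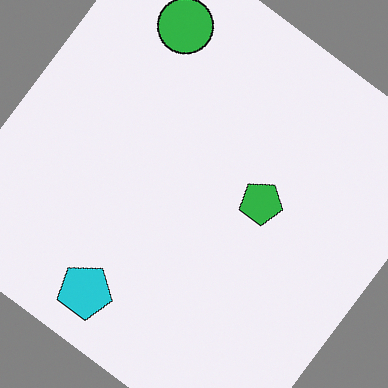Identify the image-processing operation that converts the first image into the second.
This is the original image rotated clockwise by a large amount — several tens of degrees.

Every shape is tilted by the same angle and the image corners show triangular fill wedges — a whole-image rotation by a non-right angle.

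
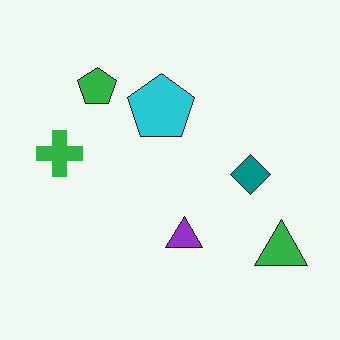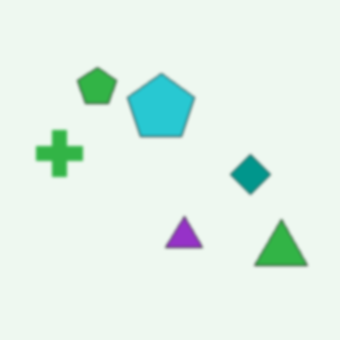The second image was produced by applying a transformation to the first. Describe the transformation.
Slightly softened.

Shape edges and outlines are uniformly softened across the whole image.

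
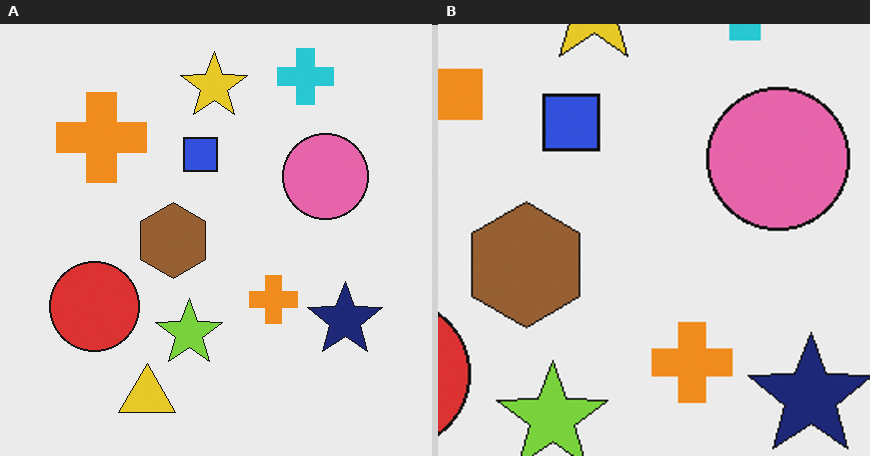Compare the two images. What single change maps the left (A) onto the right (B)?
This is the original image cropped to a noticeably smaller region and rescaled.

The visible shapes are larger and the field of view is narrower; shapes near the original edges may be partly or wholly outside the frame — a crop-and-rescale.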